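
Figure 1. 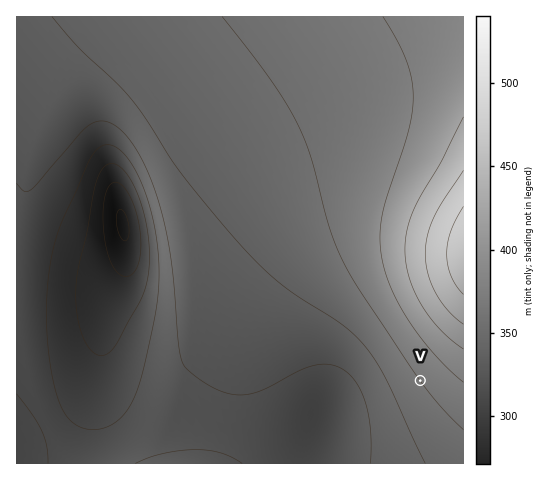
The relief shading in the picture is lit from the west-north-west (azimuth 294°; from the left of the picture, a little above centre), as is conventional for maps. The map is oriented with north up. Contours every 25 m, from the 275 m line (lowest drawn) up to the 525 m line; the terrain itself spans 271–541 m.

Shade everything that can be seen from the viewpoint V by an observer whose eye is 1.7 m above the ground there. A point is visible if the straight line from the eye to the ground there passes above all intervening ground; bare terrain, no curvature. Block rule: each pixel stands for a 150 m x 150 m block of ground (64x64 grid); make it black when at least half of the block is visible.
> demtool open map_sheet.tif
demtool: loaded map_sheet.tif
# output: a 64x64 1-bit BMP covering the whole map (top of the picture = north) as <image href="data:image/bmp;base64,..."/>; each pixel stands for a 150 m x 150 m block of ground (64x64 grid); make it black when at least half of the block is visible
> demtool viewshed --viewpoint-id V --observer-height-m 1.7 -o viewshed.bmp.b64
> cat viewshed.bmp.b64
<image width="64" height="64" href="data:image/bmp;base64,Qk0+AgAAAAAAAD4AAAAoAAAAQAAAAEAAAAABAAEAAAAAAAACAAATCwAAEwsAAAIAAAAAAAAA////AAAAAAAA/////////8H///////////h/////////8B///////v/gD//////+/8AH//////z/gAf//////P+AA//////4/wAD//////j/AAP////f+P4AAf///4/4/gAB////h/z8AAH///+D/PwAAP///8P+/AAA///////8AAD///////gAAP//////+AAA///////4AAD///////gAAH//////+AAAf///+//wAAB////x//AAAH///+H/8AAAf///wH7wAAB///+AGPAAAH///4AA8AAAf//+AADwAAB///wAAPAAAH//+AAA8AAAf//wAADwAAB//+AAAPAAAH//wAAA8AAA///AAADwAAD//4AAAPAAAP//AAAA+AAA//4AAAD4AAD//gAAAPgAAP/8AAAA+AAB//gAAAD4AAH/+AAAAPwAAf/wAAAA/AAB/+AAAAD8AAP/4AAAAPwAA//AAAAA/gAD/8AAAAD+AAf/gAAAAP8AB/8AAAAA/wAP/wAAAAD/AA/+AAAAAP+AH/4AAAAA/4A//AAAAAD/wH/8AAAAAP/g//gAAAAA////8AAAAAD////wAAAAAP///+AAAAAA////4AAAAAD////AAAAAAP///8AAAAAA////gAAAAAD///8AAAAAAP///wAAAAAA///+AAAAAAD///4AAAAAAA=="/>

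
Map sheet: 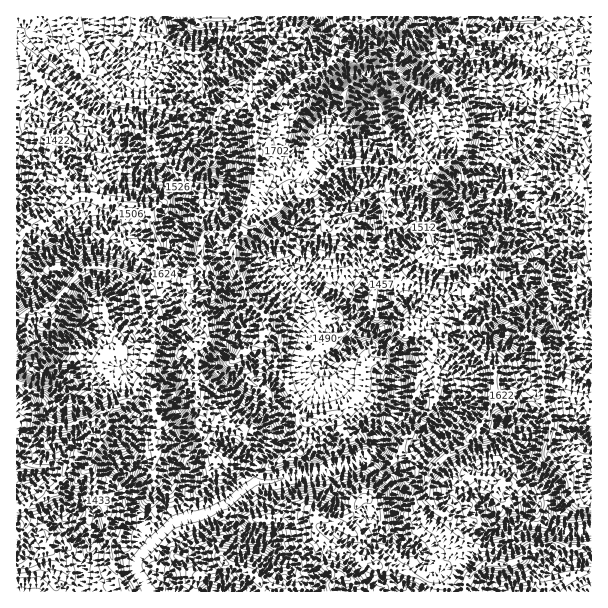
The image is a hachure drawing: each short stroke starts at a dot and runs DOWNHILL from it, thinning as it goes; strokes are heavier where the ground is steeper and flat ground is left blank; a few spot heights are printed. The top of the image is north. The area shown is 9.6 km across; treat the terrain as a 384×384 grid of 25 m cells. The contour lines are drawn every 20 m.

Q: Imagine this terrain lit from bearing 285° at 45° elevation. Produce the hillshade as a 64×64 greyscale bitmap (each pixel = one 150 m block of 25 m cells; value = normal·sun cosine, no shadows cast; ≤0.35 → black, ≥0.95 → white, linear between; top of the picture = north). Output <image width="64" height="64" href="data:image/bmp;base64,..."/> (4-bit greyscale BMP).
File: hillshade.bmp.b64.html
<image width="64" height="64" href="data:image/bmp;base64,Qk12CAAAAAAAAHYAAAAoAAAAQAAAAEAAAAABAAQAAAAAAAAIAAATCwAAEwsAABAAAAAAAAAAAAAAABEREQAiIiIAMzMzAERERABVVVUAZmZmAHd3dwCIiIgAmZmZAKqqqgC7u7sAzMzMAN3d3QDu7u4A////AIiZmIqqqWaa3LlViaqpiInN10ZmZmebqrtkRWZ6qHd3iJmYebqnaKq9y4d5qpd4is3aZEZ3iZmavHJGVmeJmIiHeIh5u5Zpq7zLu5m6dnis3clViXeIiZmst1ZURWeJmbqHdnm7hWmrvLzduIl2ac3cqHiZh4iaqZq7qJhDVVd4irhmiaqFaJvLvN22WIaMzMuoh4mIeKu6maqYm7hkZ3ZoqGaKqXVXibvMzJZWib3Mupd4d3eKuqmZh5h6uodoqneYV6qqc1eImrvMplipnMy5iJhmVqy6mZhlaZmpd4maqGZpypljRoiJmru4q6iKzLmIh3hknLqZh3VGiImal2ZmVWi7qWM3mGiZmqvNuqu8uXiYiFS9uql2ZXhVd4unVJhkR6uoU0mWZ4iImrzLzMynaLuXNc3Kl3dlmnRInMqYu6g1ipdTS6VFeXZom8vMy5d73Kcl3spmd3iZdlaM65jMu2aZhVRbxkNbpUV5qqu6qZzcpzXO2UWIeJh3VZzrd7zMqbhkMpzHQkvZQzeZiaqqvMyGe93aNHiImHZXq8pmmavKy0AVrcchXNt1NIp2d4iaq5nKvd1yV3iIhXmap2bLmKy8YAWcyCFb3IZEe8llZEeJreyczcY0Z4dkrbl2d9y5e8yQAnzIQUvJdXdXzbhlNlRq78q83YM1ZlOO2WeI3cp3vLQCOcgxfbdXlzSt23VIdDXP2Jzd21NDNGzZZ3XdyoV6tyEmuUB8t2d3RK3LhliFM67qet3ux1QjWtlFVb7sqYmpQSWqUH2nd3dFvduXZ3VDS9uJ7t7qVWVXyUSKrfx6zMkxN6khradmZWnNy5mYdlMWu7md7e1jlzaoVYqs2mi83JUThgbMhVVGmZ3JmqqYdSO8q2nd3sZ2SIZXmrzXSLzMu3NnBsx0M2mpesmZmqmGMq6qh8zN2XZodXiZy4dpzMy6p1Up23QjmpiJqJmZqpYyrrqYvM3YZ3mFeJhEerzbqqmpQUzqYheqeJmIiZqqliKuypiszcdGm4V5mmnMu9y5mZpyOusxmXh4h3iImqqXMY7amKu91zWchYmHmK7rvLmYmoJKyiLNhnh1aIeKuqhQbuuZqqy3VayYlkWmF+/bupiKk0zJQH7Zd1RomGe8qGJ965q7qZhmvJqmVskQr9zLqYqkO9uBHOynQ0eZhmvHN5vMu8yGh2rMeshmuVMa7cyom6YXy6QZ3clDR4iZZYiMuaurzIRGvdlayYepdQHNy5m7pya7lCnMyjJXiIiWR53aqqvMhDOdx4y6uqmWIK3KisymR7qDSrq5Q0aIh2eYWNyqu8t4lSnJvJvc3Lowfsl73JZpuVONyZZVZnh2Wshnm7u7ymaadHrMvLnc3ZAc6YzchoqodG3qRWZ3d2iIuXmIqqu6hleqZrzMh93N6AW6vMt3m6hUW+o1d3h3mYeqeqiJmaqGZleJu8x23M3tcmmruHmsuHRapTZ3h3mZhoqauZmIeKhkVVvJvJdL3M7ZaKp2m6zahGuCNnd4mZiHeZq6mZhleXM2Wtm8qQTNzO25dorKi+2Fm1FGd4mZmHd4isupmpZ5cRVXu7y7Q0rdzKiJq8p63qa7MEZ3iJmIdmiJzbmbp2qVNDarurxXZGvcqruqyVnft6tQJXeJiIdlaZacypulOaQ0Wru5m4iFRovLuqvJWd/qmpQBVou5h1RJp1jLrKYmxhNZzMurupdnd5qru7Y43uy8uEAUe8uYdDnJZIu8pjOrUknMu7vMuneIiJqrpSjeyr3JqBBJu4iYSclmert1U2qEasu8y8zMuHmYmaunJd7JrOurgieIZoh6yGeJp0dkVoeKqru7zMy7mZmZmapUvsqc7Zq5VmVUaaqnZ4hxSWV2d2m6u6vMy7upmJmYqmfNqpr+uaqZljNHmql3lwA2Z5mGe8uqmdzLqpqXeJiJi9qLq//JmZmqY0Z5qamWAFUzV5ibzMuY3bu5m6dmiIrMpoq+78iJmZu2RniZmIlAEjRGd5vMu5jcu6irqGZXu6l6yWzuyIiamsuIiaunaZYAJFZleszLmMzLmKupdlnKd63bWu7Id4upqpmZrLh4l2IDVmZXrMupzMuIq6qGe8hZu9157riGfLh4iZm8p4h3hyJWeHV6u7nMuYiqqoactnvKrIjet4dL2nVXrMp5mHeIMkZ3h1i8qbupiaupiKuXrdzLd963iDfcmGKOx4uHh4hCZ3aJZ6uoqpmJqpeJmpqs3d2HvsZ4Ub25YZ+2vIiHhzJohnl3q5eaqJqoeZmZmqrN3bmsyGiCK9oz3nfbiYeHM1eYiYeaqJmaqneqqZmau7zczLqrhmUVzUTuWdebuHY0VneamImZiaqoerqImavMy6vMy4m4RDB+oM1riN2nh0VmZ3iZiJmqqXirqYiau8zLm93Lh6yUMQfWV4zch6ymZmZniJmYh7uYirqYeKqrzMyazN3HasuFACdIjtV9ymZ4dmipiIiIuoiqqYiJqZq7y5q7zepmm8uBExAsmcqFVnh3iZmHeIipmqqZeKqpmau6ebvN7YZ4rMp2MAjO+lVndmeJmIeIh5mrqZh5uqqZmql5u83utlac2VRGRK3ulndVeId4iZh3maqpiIq7uql2ipq7vN3IZVvpM0ViFs/rhVeIZniIiIiZqqmIm7u6mWfKd4q7zJmWW+tVRYYgTO7YRXmYiHd3iZmamYiau7mJaNyXeKvLiHWe2mh0RXVc3dpVZ3maqHd4"/>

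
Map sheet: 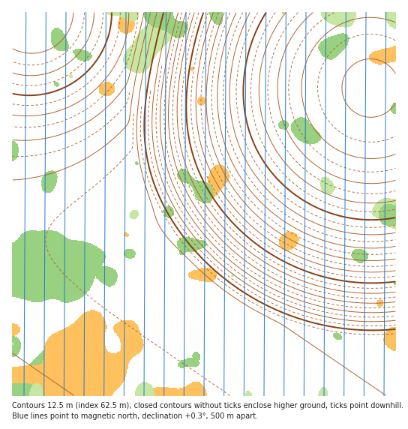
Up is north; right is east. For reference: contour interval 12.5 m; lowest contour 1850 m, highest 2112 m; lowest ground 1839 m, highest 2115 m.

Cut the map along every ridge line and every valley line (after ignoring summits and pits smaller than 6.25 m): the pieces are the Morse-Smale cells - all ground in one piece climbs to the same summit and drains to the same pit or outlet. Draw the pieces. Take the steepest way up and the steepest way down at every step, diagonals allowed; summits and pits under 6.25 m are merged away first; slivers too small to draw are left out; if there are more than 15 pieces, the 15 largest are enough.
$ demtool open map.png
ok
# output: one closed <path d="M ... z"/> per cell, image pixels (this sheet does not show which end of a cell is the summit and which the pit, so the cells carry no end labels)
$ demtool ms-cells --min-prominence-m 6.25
<path d="M396 88l-26 0-100 66-118 68-32 10-32 6-76 2 0 156 384 0z"/><path d="M396 12l-384 0 0 228 58 0 18-2 32-6 32-10 118-68 100-66 26 0z"/>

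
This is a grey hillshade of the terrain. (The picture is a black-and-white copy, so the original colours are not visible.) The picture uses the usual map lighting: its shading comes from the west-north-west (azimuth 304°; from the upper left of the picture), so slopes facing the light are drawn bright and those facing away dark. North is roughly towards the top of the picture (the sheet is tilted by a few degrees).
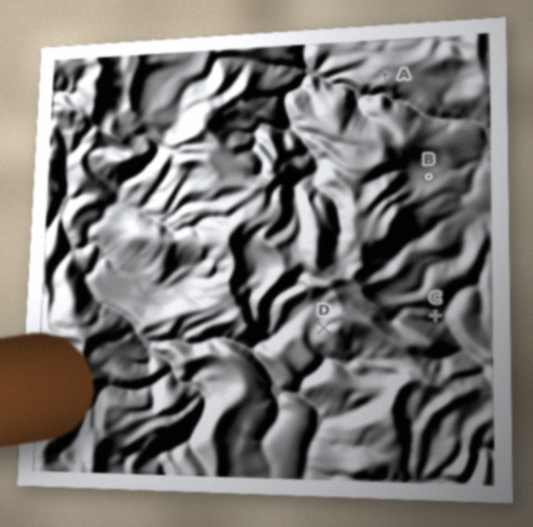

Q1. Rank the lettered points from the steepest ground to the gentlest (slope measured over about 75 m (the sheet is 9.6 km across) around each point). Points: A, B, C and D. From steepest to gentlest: D C A B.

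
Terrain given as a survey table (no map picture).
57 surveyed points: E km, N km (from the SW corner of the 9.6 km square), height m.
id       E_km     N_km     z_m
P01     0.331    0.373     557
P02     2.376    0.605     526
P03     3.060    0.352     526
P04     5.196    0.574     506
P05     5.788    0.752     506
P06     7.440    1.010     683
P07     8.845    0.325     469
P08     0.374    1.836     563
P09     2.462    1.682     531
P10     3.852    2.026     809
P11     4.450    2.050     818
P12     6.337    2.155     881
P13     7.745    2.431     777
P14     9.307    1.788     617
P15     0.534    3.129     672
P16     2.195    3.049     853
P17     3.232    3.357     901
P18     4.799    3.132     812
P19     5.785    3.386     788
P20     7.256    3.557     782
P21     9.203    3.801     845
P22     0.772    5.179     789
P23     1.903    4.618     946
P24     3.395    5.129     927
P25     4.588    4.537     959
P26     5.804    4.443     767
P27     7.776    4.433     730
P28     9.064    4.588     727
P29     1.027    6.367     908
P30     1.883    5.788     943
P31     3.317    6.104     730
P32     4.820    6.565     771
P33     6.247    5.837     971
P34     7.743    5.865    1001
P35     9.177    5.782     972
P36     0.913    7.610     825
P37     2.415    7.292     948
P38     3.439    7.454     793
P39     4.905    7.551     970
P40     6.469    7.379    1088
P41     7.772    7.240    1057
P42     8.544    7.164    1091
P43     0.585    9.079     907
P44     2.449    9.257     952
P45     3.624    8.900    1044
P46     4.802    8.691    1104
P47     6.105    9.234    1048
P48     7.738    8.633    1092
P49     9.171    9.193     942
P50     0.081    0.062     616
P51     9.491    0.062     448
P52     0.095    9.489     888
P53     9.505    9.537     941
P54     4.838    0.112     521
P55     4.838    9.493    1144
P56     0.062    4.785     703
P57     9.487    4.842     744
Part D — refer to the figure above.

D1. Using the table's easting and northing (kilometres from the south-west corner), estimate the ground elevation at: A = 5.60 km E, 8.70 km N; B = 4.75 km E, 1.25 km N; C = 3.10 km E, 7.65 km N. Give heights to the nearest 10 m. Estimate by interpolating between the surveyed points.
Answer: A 1060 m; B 690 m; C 770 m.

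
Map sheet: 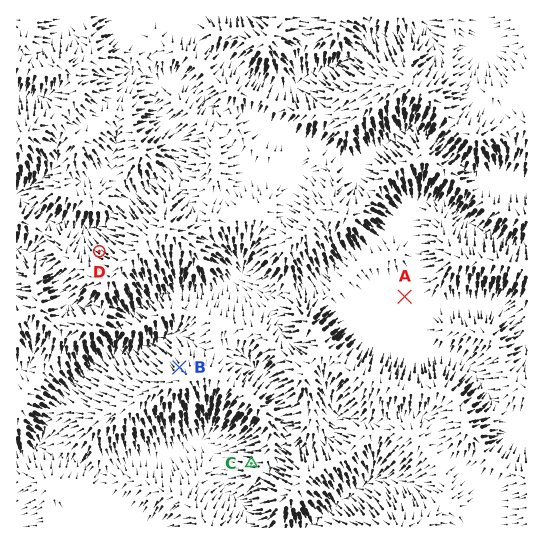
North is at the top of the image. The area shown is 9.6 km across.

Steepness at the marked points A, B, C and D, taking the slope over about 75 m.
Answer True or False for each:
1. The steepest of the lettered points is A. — False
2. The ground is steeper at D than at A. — True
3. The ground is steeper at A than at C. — False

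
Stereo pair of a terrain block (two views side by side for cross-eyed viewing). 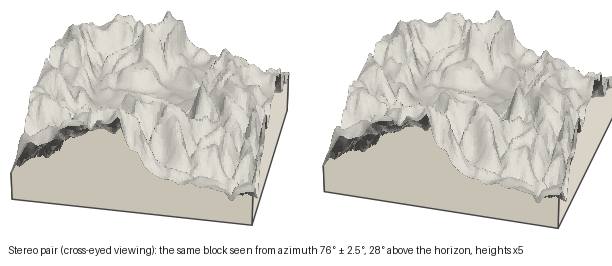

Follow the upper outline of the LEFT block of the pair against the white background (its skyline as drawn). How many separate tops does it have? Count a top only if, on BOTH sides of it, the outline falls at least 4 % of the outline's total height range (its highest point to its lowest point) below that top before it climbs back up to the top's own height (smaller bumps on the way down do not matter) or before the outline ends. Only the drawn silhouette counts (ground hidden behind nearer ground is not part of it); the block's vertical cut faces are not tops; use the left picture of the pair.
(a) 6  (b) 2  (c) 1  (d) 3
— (d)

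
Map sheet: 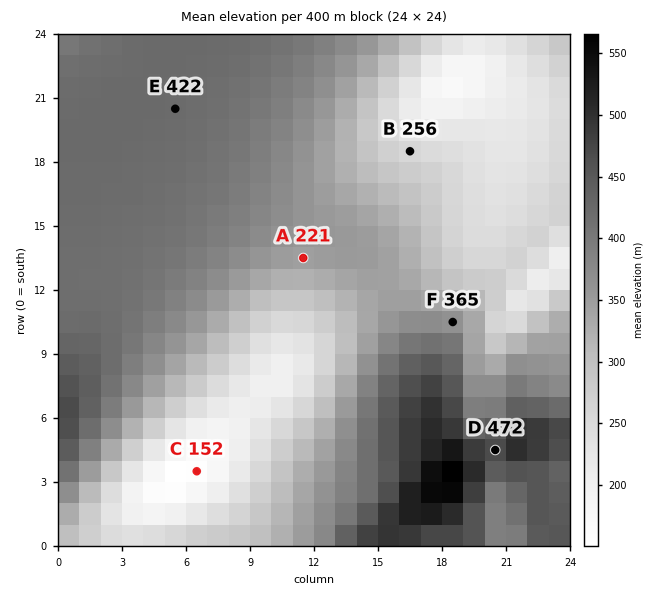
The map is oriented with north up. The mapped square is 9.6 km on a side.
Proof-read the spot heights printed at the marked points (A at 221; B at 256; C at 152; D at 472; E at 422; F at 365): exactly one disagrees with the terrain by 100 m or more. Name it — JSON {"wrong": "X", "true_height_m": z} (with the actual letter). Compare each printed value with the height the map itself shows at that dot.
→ {"wrong": "A", "true_height_m": 346}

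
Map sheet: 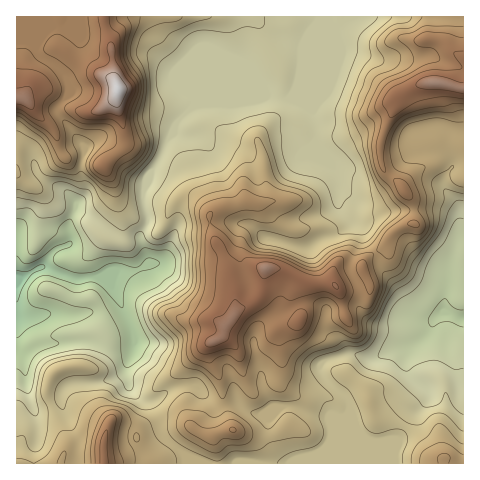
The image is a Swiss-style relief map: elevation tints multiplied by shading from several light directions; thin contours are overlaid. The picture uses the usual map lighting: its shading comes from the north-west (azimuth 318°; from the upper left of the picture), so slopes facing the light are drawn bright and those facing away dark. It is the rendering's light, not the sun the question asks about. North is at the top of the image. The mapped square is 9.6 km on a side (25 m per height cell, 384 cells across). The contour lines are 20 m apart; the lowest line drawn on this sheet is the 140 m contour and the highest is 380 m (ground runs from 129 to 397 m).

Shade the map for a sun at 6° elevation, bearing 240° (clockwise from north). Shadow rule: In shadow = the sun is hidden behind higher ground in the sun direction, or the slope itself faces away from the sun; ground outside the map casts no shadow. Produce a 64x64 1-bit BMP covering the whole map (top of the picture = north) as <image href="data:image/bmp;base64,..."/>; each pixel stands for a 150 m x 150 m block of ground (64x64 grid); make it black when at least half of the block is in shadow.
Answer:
<image width="64" height="64" href="data:image/bmp;base64,Qk0+AgAAAAAAAD4AAAAoAAAAQAAAAEAAAAABAAEAAAAAAAACAAATCwAAEwsAAAIAAAAAAAAA////AAAAAAAABgAAAAAAAAAHAAAAAAAAAAeAAAAAAAMABwAAAAAAAAAHAAAAAAACAAMAAeAAAAIAA4AB4AAAAAAD4AHAAAAAAAfgAAAAAAAAB+AAAAAAAAAHgAAAAAAAAAMAAAAAAAAAAAAAAAAAAAAGAAAAgEAAAD8AAAAAwAAAfgAAQAAAAAAQAADAAAAAAAAAAcAAAAAAAAAAwABwAAAAAAAAAPgAAAAAAAAg/AAAAAAAADHcAAAAAAAAMJ4AAAgAAAAAHgAAGAAAAAEeAAMYAAAAA54ABwAAAAADngAAAAAAAOM4AAAAAAAD8zGAAAAAAD/wIQAAAAAAf/CAAAAAAAN/8MAAAAAAB3gAABAAAAAH4AAAOAAAAAMAAAA8AAAAAAAAAH4AAEAAAAAAPgAAQAAAMAA2AADAAADwAHAAAcAAB/AA+AADwAAP4AH4AAPAAA8AAkAAAgAADwAGAACAAAAOAAYAAcAwAA4ABgABgHgADAAGAAMAfAAcAAYAAwD+AAAABgAHAP4AAAAAAA4B/gAAAAAAHAH+AAAAAAAAAf4AAAAAAAAA/gAAAAAAAAH+AAAAAAAGAf4AAAAAAAwB/wAAAAAAAAP/AAAAAAAAA/+AAAAAAAAD/4AAAAAAAAP/gAAAAAAAA/4AAAAAAAAB8AAAAAAAAAHwAAAAAAAABsAAAAAAAA=="/>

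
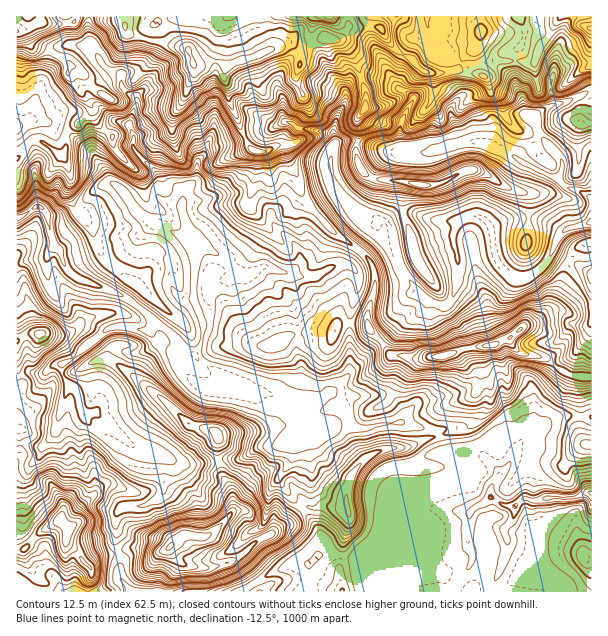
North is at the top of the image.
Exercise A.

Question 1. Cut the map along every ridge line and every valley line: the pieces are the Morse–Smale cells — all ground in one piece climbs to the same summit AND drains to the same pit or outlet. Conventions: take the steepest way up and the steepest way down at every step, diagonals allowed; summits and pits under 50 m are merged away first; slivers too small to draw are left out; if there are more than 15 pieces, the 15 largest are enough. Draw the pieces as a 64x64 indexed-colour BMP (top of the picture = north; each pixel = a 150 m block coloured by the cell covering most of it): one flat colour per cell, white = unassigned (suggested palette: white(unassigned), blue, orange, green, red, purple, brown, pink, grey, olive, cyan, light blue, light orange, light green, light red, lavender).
<image width="64" height="64" href="data:image/bmp;base64,Qk12CAAAAAAAAHYAAAAoAAAAQAAAAEAAAAABAAQAAAAAAAAIAAATCwAAEwsAABAAAAAAAAAA////ALR3HwAOf/8ALKAsACgn1gC9Z5QAS1aMAMJ34wB/f38AIr28AM++FwDox64AeLv/AIrfmACWmP8A1bDFAERERERERIiIiIiIiIgAAAAAAAAGZgZmZm7u4AAAAAAAREREREREiIiIiIiIiIAAAAAAAAZmZmZmbu7gAAAAAABERERERESIiIiIiIiIiIAAAAAAZmZmZmZm7u4AAAAAAERERERERIiIiAAAAIiIiIiAAABmZmZmZmZu7gAAAAAARERERERIiIiAAAAAAIiIiIhmZmZmZmZmZm7uAAAAAABEREREREiIiIgAAAAACIiIiGZmZmZmZmZm7u7gAAAAAERERERESIiIiIiIAAAAiIiIZmZmZmZmZmbu7gAAAAAARERERERIiIiIiIiAAAAAiIZmZmZmZmZmZu7u4AAAAABEREREREiIiIiIiIgAAAAIZmZmZmZmZmZm7u7gAAAAAERERERERESIiIiIiAAAAAAAYGZmZmZmZmZu7u4AAAAARERERERERESIiIiIAAAAAAAABmZmZmZmZmZu7u7g4ABERERERERERIiIiIgAAAAAAAAGZmZmZmZmZm7u7u7u7kREREREREREiIiIgAAAAAAAAAZmZmZmZmZmbu7u7u7uRERERERERESIiIiAAAAAAAAAAGZmZmZmZmZt7u7u7u5ERERERERERIgAAAAAAAAAAAAABmZmZmZmZm3e7u7u7kRERERERERAAAAAu7sAAAAAAAAAZmZmZmZt3d7u7u7uREREREREQAAAAAC7u7u7AAAAAAAAAAZt3d3d3e7u7u5EREREREAAAAAAALu7u7u7sAAAAAAAAA3d3d3d3u7u7kREREREAAAAAAC7u7u7u7uxEAqqAACqqqrd3d3d3u7uBEREREAAAAAAu7u7u7u7uxERqqqqqqqqqt3d3d3d3d0ARERAAAAAAAu7u7u7u7uxERGqqqqqqqqq3d3d3d3d3QAEREAAAAAAu7u7u7u7sREREaqqqqqqqqqt3d3d3d3dAABEQAAAAAu7u7u7sREREREaqqqqqqqqqq3d3d3d3d0AAEQAAAAAu7u7ERERERERERGqqqqqqqqqqt3d3d3d3f/wC7AAALu7u7ERERERERERERqqqqqqqqqq3d3d3dVV////uwALu7u7ERERERERERERGqqqqqqqqqrd3d3dVVX////7u7u7u7sREREREREREREaqqpVVVWqqt3dVVVVVf////+7u7u7ERERERERERERERqqpVVVVVVVXdVVVVVV//////u7u7ERERERERERERERGqpVVVVVVVVVVVVVVVX///////v/8REREREREREREREapVVVVVVVVVVVVVVVVf/////////xERERERERERERERqlVVVVVVVVVVVVVVVV/////////xERERERERERERERGqVVVVVVVVVVVVVVVVX///////8RERERERERERERERERpVVVVcxVVVVVVVVVVf//////ERERERERERERERERERGqVVXMzMVVVVVVVVVV/////xEREREREREREREREREREapVVczMxVVVVVVVVVX///8RERERERERERERERERERERqlVczMzFVVVczFVVVf//8RERERERERERERERERERERqlVVzMzMVVVczMxVXMAADxEREREREREREREREREREREaVVzMzMxVVczMzFzMwAABERERERERERERERERERERESJVXMzMzMzMzMzMzMzAAAERERERERERERERERERERESIlVczMzMzMzMzMzMzMAAARERERERERERERERERERESIiJczMzMzMzMzMzMd8wAABERERERERERERERERERESIiJ3fMzHd3zHd3d3d3dxEBERERERERERERERERERESIiJ3d3d3d3d3d3d3d3d3ERERERERERERERERERERESIiJ3d3d3d3d3d3d3d3d3cRERERERERERERERERERERIiJ3d3d3d3d3d3d3d3d3chERERERERERERERERERERIiInd3d3d3d3d3d3d3d3IiEREREREREREREREREREREiInd3d3d3d3d3d3d3dyIiIRERERERERERERERERERESIid3d3d3d3d3d3d3ciIiIhERERERERERERERERERESIiJ3d3d3d3d3d3d3IiIiIiMRExERERERERERERETMxIiInd3ciIiIid3dyIiIiIiIzMzMRERERERERERETMzMyIiIiIiIiIiIiIiIiIiIiIjMzMxERMxERERERERMzMzIiIiIiIiIiIiIiIiIiIiIiAzMzMRMzMzEREREREzMzMyIiIiIpmSIiIiIiIiIiIiIAMzMzMzMzMxEREREzMzMzIiIiIpmZkiIiIiIiIiIiIgAzMzMzMzMzMxERETMzMzMiIiIpmZmZIiIiIiIiIgIiADMzMzMzMzMzMRERMzMzMyIiIimZmZkiIiIiIgIgAAAAAzMzMzMzMzMxERMzMzMyIiIiKZmZmSIiIiIgAAAAAAADMzMzMzMzMzMREzMzMzIiIiKZmZmZkiIiIiAAAAAAAAAzMzMzMzMzMxETMzMzMiIiIpmZmZmZmZIiIAAAAAAAADMzMzMzMzMzMzMzMzMzIiIpmZmZmZmZkpmQAAAAAAAAAzMzMzMzMzMzMzMzMzIiIimZmZmZmZmZmZkAAAAAAAAAADMzMzMzMzMzMzMAAAAAmZmZmZmZmZmZmQAAAAAAAAAAMzMzMzMzMzMzMwAAAAAJmZmZmZmZmZmZAAAAAAAAAAAzMzMzMzMzMzMzAAAAAAmZmZmZmZmZmZkAAAAA"/>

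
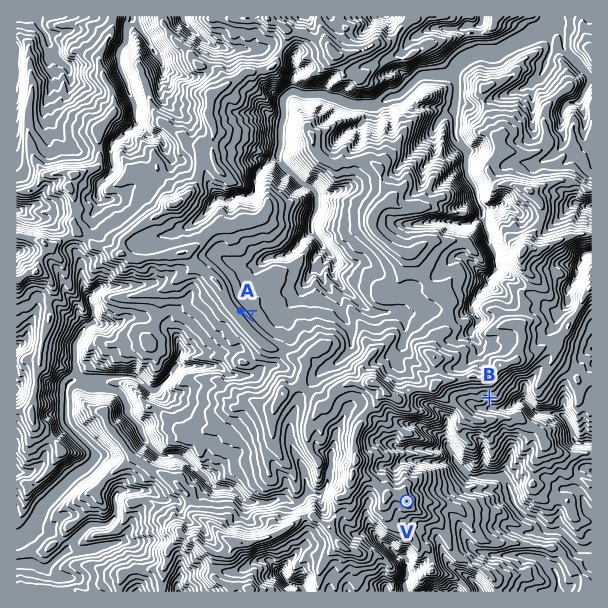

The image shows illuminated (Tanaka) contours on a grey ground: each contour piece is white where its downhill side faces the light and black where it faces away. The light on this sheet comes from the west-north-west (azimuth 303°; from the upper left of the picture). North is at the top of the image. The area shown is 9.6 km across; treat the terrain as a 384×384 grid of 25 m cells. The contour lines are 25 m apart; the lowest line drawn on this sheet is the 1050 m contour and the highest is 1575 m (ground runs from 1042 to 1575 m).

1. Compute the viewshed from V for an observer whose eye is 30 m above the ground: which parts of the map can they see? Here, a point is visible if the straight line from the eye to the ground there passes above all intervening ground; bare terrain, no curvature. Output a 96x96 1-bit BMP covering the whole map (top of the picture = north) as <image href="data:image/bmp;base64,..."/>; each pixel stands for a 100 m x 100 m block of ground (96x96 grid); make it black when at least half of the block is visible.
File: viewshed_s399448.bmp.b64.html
<image width="96" height="96" href="data:image/bmp;base64,Qk2+BAAAAAAAAD4AAAAoAAAAYAAAAGAAAAABAAEAAAAAAIAEAAATCwAAEwsAAAIAAAAAAAAA////AAAAAAAAAAAAAQAAAAATAB8AAAAAPgAAAAAzAD8AAAAAQAAAABBjzz8AAAAAAAAAAQ/H/H0AAAAAAAAAAg+f//wAAAAACAAANAX/4PMAAAAACAAA+BX+AeEAAAAAAQAD8B/8B+cAAAAAD+AHwD/f/+4AAAAAOBgHgP+f//wAAAAAQAQOg/+9//wAAAAAwAIcg/PwP/4AAAAAAABlh8f+w9gAAAAAAAAEh///h9gAAAAAAAABh//+D7gAAAAAAAADh//8H/kAAAAAAAABg///PvsAAAAAAAABwv//Pg8AAAAAAAAA8j8Lvh8AAAAAAAAA8B4P/vwAAAAAAAAA8AAf/5AAAAAAAAAA/gA7v7AAAAAAAAAAfwA7H+EAAAAAAAAASAB7H8AAAAAAAAAAwfhzH4AAAAAAAAAA//jiHwAAAAAAAAAAf8HvPwAAAAAAAAAAfwf//gAAAAAAAAAAPx//+AAAAAAAAAAAP/3wEAAAAAAAAAAAH8HAAAcAAAAAAAAAD4OAAAYAAAAAAAAADg8AAQQAAAAAAAAAIH//AwwAAAAAAAAB+AP/ww4AAAAAAAAAAAB/4QwAAAAAAAAAAAAA/YwAAAAAAAAAAAAAf4AAAAAAAAAAAAAAE8AAAAAAAAAAAAAAAcAAAAAAAAAAAAAAAOAAAAAAAAAAAAAAAGAAAAAAAAAAAAAAAAAAAAAAAAAAAAAAABAAAAAAAAAAAAAAAAAAAAAAAAAAAAAAAAAAAAAAAAAAAAAAAAAAAAAAAAAAAAAAAAAAAAAAAAAAAAAAAAIAAAAAAAAAAAAAAAEAAAAAAAAAAAAAAAEAAAAAAAAAAAAAAAAAAAAAAAAAAAAAAAAAAAAAAAAAAAAAAAAAAAAAAAAAAAAAAAAAAAAAAAAAAAAAGAAAAAAAAAAAAAAAHAAAAAAAAAAAAAAAAAAAAAAAAAAAAAAAAAAAAAAAAAAAAAAAAAAAAAAAAAAAAAAAAAAAAAAAAAAAAAAAAAAAAAAAAAAAAAAAAAAAAAAAAAAAAAAAAAAAAAAAAAAAAAAAAAAAAAAAAAAAAAAAAAAAAAAAAAAAAAAAAAAAAAAAAAAAAAAAAAAAAAAAAAAAAAAAAAAAAAAAAAAAAAAAAAAAAAAAAAAAAAAAAAAAAAAAAAAAAAAAAAAAAAAAAAAAAAAAAAAAAAAAAAAAAAAAAAAAAAAAAAAAAAAAAAAAAAAAAAAAAAAAAAAAAAAAAAAAAAAAAAAAAAAAAAAAAAAAAAAAAAAAAAAAAAAAAAAAAAAAAAAAAAAAAAAAAAAAAAAAAAAAAAAAAAAAAAAAAAAAAAAAAAAAAAAAAAAAAAAAAAAAAAAAAAAAAAAAAAAAAAAAAAAAAAAAAAAAAAAAAAAAAAAAAAAAAAAAAAAAAAAAAAAAAAAAAAAAAAAAAAAAAAAAAAAAAAAAAAAAAAAAAAAAAAAAAAAAAAAAAAAAAAAAAAAAAAAAAAAAAAAAAAAAAAAAAAAAAAAAAAAAAAAAAAAAAAAAAAAAAAAAAAAAAAAAAAAAAAAAAAAAAAA="/>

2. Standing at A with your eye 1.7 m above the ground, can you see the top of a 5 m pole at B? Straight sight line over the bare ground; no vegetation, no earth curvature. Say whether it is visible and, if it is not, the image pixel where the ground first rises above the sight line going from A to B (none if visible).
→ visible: false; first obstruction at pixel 310 335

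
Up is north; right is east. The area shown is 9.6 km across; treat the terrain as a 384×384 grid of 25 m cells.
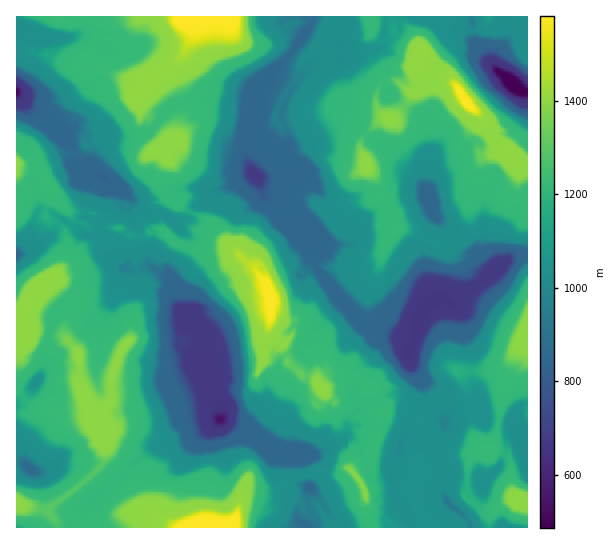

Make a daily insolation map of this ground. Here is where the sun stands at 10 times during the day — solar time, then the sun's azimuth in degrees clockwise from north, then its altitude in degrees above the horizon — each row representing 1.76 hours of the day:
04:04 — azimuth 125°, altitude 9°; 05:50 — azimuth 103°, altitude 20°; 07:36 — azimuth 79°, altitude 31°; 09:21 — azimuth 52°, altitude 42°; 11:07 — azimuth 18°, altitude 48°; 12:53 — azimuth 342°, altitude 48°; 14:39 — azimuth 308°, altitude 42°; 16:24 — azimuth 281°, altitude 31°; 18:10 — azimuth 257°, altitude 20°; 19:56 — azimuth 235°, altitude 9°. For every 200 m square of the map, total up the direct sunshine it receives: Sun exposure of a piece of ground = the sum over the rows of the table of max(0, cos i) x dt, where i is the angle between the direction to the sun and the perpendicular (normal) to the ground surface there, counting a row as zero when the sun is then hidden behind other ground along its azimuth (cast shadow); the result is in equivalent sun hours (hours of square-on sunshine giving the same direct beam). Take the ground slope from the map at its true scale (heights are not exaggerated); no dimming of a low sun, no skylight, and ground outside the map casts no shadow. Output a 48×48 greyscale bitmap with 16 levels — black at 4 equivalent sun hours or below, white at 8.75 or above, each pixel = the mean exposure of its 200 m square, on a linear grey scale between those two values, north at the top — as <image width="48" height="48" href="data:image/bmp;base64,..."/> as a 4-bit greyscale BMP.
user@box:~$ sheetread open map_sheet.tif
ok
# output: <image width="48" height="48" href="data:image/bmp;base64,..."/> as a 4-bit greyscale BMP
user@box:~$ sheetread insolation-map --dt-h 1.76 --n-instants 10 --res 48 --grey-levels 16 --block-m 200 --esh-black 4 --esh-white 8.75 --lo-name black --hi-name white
<image width="48" height="48" href="data:image/bmp;base64,Qk32BAAAAAAAAHYAAAAoAAAAMAAAADAAAAABAAQAAAAAAIAEAAATCwAAEwsAABAAAAAAAAAAAAAAABEREQAiIiIAMzMzAERERABVVVUAZmZmAHd3dwCIiIgAmZmZAKqqqgC7u7sAzMzMAN3d3QDu7u4A////AIzL7u7Zvu3u7u/rmKq6v9nezu7u7peDRXjN3u7d7u3d3dzcmbxry5nezN7u5lvoVe3ure3N7u7u7d3dq8zLu5ybut7uRq3a3szN673t3t3u7cvOvLzHiZm7283tnMe87dzc3srd7u3t3cy+zKyAmIbMy73uy6eu7bVrrOyd3u66zcvN3MzMu6zMq83tuYAZ6zXbnNp43e7M3dzN27mZmd7dq97dutrE6821PJrprLvcvM3dy7pyS77uqs7cvO7u29t86n7srHravM3d2SEnyXruuK3dy+7tzJXOyt7uy8m7uqu9Y72kI2nu2K3czOu8rK7uzO7u3NqrqkGGbdyN3t3u6q3bneqbiN/tze/tzc282oVY7sWcmM7u7Kzd3dquVM3tvO7uzc296GZaZnvam83u7c3e7bm+2dK8vfrd3Lu+xmibuu6K7szu7dqL2ZbO7rYc3ujdvLnNlmZ7ltq9/s7u3Kk6jMvu2pnNzcfNrKvIhmZ6yWzu7u7s22V9/u7smteMnsiuiJq3VmV6vXrO7t3d2Iat7svb3u1ovtu92quWZlVq3uyd7qzcx5es28zc7u6p/c3M7suHZjRq2bm87r3MpJq8vLzN3u7K7d3d7spmZARpupu87dy7t3q8zMvNzu6p3d7d7rhCMUFZzbys3co1u0i7u6vdze7Wne2r3elAABV7ztzJ3JCKaXeru7zM3d7teu2b7teIEFmsztyp2QfdxnaaqazM3t3u686t7utiZofLzt2bsFzbzEMSAAa83d3d3c7LnJMJd5rc7ty8Z63KjJJFR5Bazb3e7uzNzZyDe63O/dvbqb2qx8YXpowgXozO/uzN3cZ8677+3c27p2uq6X3u7TNCNI2q7b3GrGnZrN3d3dy7cJuY7nrv7uzdtoWay83M2924zu3M3sy4GdyZ7uzb3IzYbOnJerve7dpCfdzN3c2zfcs27tuUmLZp3u297c3dvKbNat3t3d2p7cmO7sxkm+3u7u7u7NzKaH3uy93d2tzMmlTO7alUru7u3Z7uybuENc7tZ9zNmd3ZZ6ln3rYFru7sdrvtybgifLdZ6ay5FcymaM3MzLvJnuymztvcuHI4qXvprby1Tdt0rMzuy4nJzstr7u3d2DSrze7tu6u7zeubvcztzcZY3s3u7e3cptrL3N7uy5mrzbetu93sycx33Xbu3N3LqaynyJ7/7Kiquqrdm+7pWZzu2J7tzd3MpWpaeXz/7tq5qrzsre6979vtaIrszMvXJ4GYjqff7trJuqzc7u297senh63My8q5yX267uls7um4u8vs7+7duqtkm9zMuUVJZ+277u7HjeqWq83tzv7uuO7svczcUBS3ju3O7+7utatDGMvO7t3+3L7d7d3AAK6b7u7d3u7t7WWWIDrN7ezu297u3ctQAO3e/u7u3O/tvet0lULN7d3N3M7t3KgAG+7t3u7d3M3cqId8rLd93d1yrt7dvJUgbe2kN97dlnyI3czMzLpI7dq6S+3czGSavXN87u7svNuu7u7sy6y2ztq9fezd3oqd3A=="/>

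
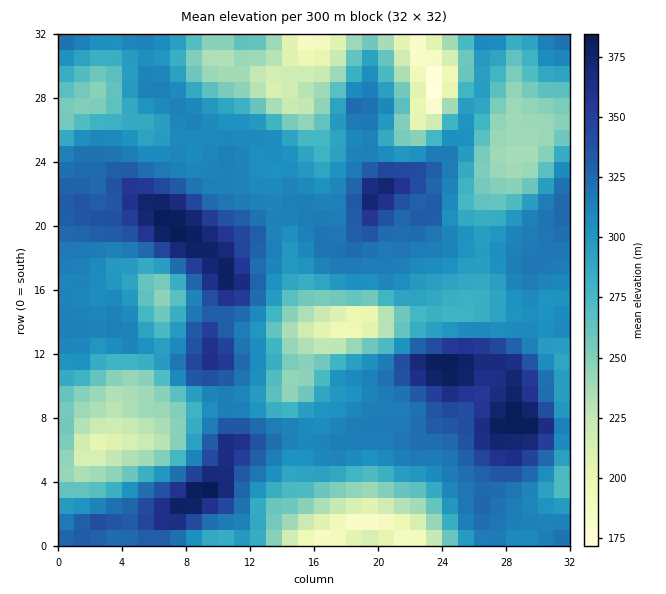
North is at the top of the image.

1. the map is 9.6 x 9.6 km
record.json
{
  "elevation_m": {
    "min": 170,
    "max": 385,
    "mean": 295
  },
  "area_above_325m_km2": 18.8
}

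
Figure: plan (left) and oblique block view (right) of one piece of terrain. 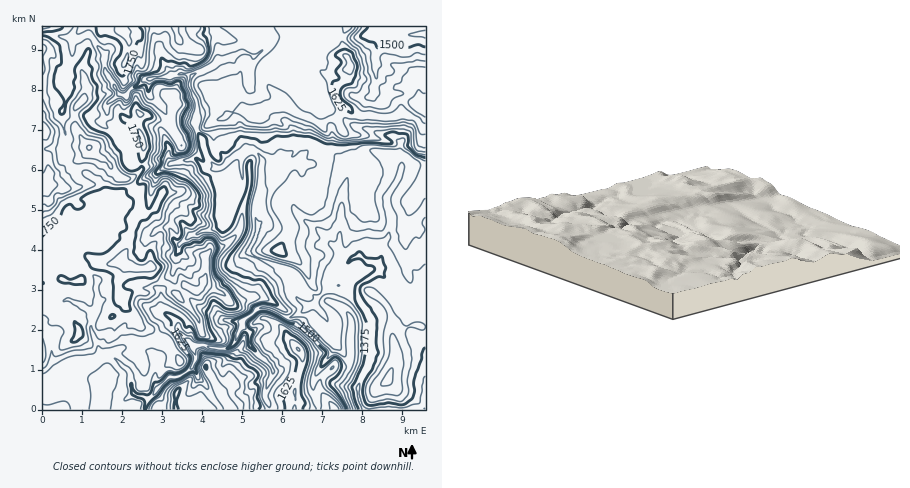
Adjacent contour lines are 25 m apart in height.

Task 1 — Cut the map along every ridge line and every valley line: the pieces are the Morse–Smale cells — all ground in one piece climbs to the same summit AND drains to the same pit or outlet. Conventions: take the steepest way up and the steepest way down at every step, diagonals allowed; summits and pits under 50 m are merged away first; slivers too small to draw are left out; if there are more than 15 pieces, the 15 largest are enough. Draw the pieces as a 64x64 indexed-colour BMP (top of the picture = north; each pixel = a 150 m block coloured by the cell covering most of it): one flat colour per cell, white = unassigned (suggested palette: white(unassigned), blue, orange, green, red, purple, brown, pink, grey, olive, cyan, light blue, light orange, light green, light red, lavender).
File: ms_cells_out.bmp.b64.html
<image width="64" height="64" href="data:image/bmp;base64,Qk12CAAAAAAAAHYAAAAoAAAAQAAAAEAAAAABAAQAAAAAAAAIAAATCwAAEwsAABAAAAAAAAAA////ALR3HwAOf/8ALKAsACgn1gC9Z5QAS1aMAMJ34wB/f38AIr28AM++FwDox64AeLv/AIrfmACWmP8A1bDFABERERERERERFmZmZmZmZmZmZmZVVVVVEREREzMzMzMwERERERERERERZmZmZmZmZmZmZVVVVVURERETMzMzMzMRERERERERERFmZmZmZmZmZmZlVVVVURERERMzMzMzMxERERERERERERZmZmZmZmZmZmVVVVVREREREzMzMzMzEREREREREREREWZmZmZmZmZmZlVVVVERERETMzMzMzMREREREREREREREWZmZmZmZmZmVVVVURERERMzMzMzMxEREREREREREREREWZmZmZmZmZVVVVVERERETMzMzMzERERERERERERERERFmZmZmZmZlVVVVVRERERMzMzMzMRERERERERERERERERZmZmZmZlVVVVVVERERETMzMzMxERERERERERERERERZmZmZmZlVVVVVVVRERERMzMzMzERERERERERERERERFmYRFmZlVVVVVVVVUREREzMzMzMRERERERERERERERERERERZmVVVVVVVVURERETMzMzMxEREREREREREREREREREREWZVVVVVVVVRERERMzMzMzERERERERERERERERERERERZVVVVVVVVVEREREzMzMzMRERERERERERERERERERERFVVVVVVVVVURERETMzMzMxERERERERERERERERERERERVVVVVVVVURERERMzMzMzERERERERERERERERERERERERVVEREVURERERMzMzMzMRERERERERERERERERERERERERERERERERERMzMzMzMxEREREREREREREREREREREREREREREREREREzMzMxERERERERERERERERERERERERERERERERERERETMzMzERERERERERERERERERERERERERERERERERERERMzMzERERERERERERERERERERERERERERERERERERERETMzEREREREREREREREREREREREREREREREREREREREREzERERERERERERERERERERERERERERERERERERERERERERERERERERERERERERERERERERERERERERERERERERERERERERERERERERERERERERERERERERERERERERERERERERERERERERERERERERERERERERERERERERERERERERERERERERERERERERERERERERERERERERERERERERERERERERERERERERERERERERERERERERERERERERERERERERERERERERERERERERERERERERERERERERERERERERERERERERERERERERERERERERERERERERERERERERERERERERERERERERERERERERERERERERERERERERERERERERERERERERERERERERERERERERERERERERERERERERERERERERERERERERERERERERERERERERERERERERERERERERERERFxEREREREREREREREREREREREREREREREREREREREREXcRERERERERERERERERERERERERERERERERERERERERd3cRERERERERERERERERERERERERERERERERERERERF3d3cRERERERERERERERERERERERERERERERERERERF3d3d3EREREREREREREiERERERERERERERERERERERd3d3d3d3ERERERERERERIhEREREREREREREREREREXd3d3d3d3d3ERERESEREREiIhERERIiEREREREREREXd3d3d3cREXcRERESIhERESIiIiIiIiIREREREiIhERd3d3d3dxERERERESIiIRESIiIiIiIiIiERESIiIiERF3d3d3d3ERERERERIiIiIiIiIiIiIiIiIiIiIiIiIREXd3d3d3EREREREREiIiIiIiIiIiIiIiIiIiIiIiIhERd3d3d3EREREREREiIiIiIiIiIiIiIiIiIiIiIiIiERF3d3d3ERERERERESIiIiIiIiIiIiIiIiIiIiIiIiIREXd3dxERERERERERIiIiIiIiIiIiIiIiIiIiIiIiJBEXd3dxEREREREREREiIiIiIiIiIiIiIiIiIiIiIiJEERERERERERERERERESIiIiIiIiIiIiIiIiJEREREREQRERERERERERERERERIiIiIiIiIiIiIiIiJERERERERBEREREREREREREREREiIiIiIiIiIiIiIiJEREREREREERERERERGBEREREREiIiIiIiIiIiIiIiJEREREREREQRERERERGIgRERERESIiIiIiIiIiIiIiIkRERERERERBEREREREYiIERERERIiIiIiIiIiIiIiIiJEREREREREEREREREYiIiIgREREiIiIiIiIiIiIiIiIiREREREREQRERERERiIiIiIgREREiIiIiIiIiIiIiIiJERERERERBERERERiIiIiIgREREREiIiIiIiIiIiIiIkREREREREERERERGIiIiIiBEREREREiIiIiIiIiIiIiREREREREQREREREYiIiIiIEREREREREhEiIiIiIiIiRERERERERBEREREYiIiIiIERERERERERERIiIiIiIiJEREREREREERERERiIiIiIgRERERERERERESIiIiIiIkREREREREQRERiIiIiIiIiBERERERERERERIiIiIiIiRERERERERBERGIiIiIiIiIERERERERERERIiIiIiIiIkRERESZmZ"/>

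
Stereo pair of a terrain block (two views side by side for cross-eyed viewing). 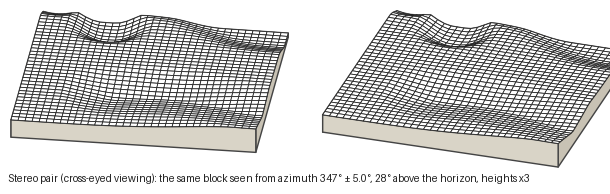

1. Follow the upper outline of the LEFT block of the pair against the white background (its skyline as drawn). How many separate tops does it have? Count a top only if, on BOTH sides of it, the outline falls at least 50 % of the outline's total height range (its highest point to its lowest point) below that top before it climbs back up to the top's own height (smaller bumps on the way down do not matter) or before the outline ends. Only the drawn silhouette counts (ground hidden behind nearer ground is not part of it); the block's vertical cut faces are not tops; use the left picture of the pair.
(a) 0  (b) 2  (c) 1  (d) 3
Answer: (a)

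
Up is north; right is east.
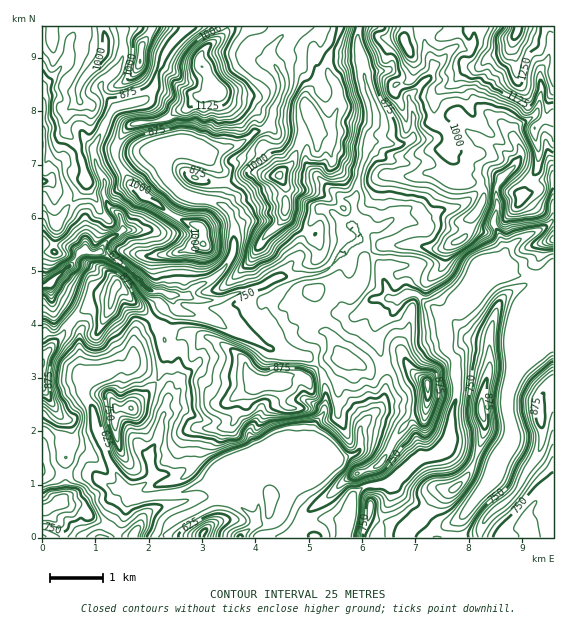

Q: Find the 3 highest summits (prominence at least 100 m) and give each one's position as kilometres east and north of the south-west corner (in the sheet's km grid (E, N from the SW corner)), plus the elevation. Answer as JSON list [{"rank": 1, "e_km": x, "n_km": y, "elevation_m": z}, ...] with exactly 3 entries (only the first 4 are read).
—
[{"rank": 1, "e_km": 2.99, "n_km": 8.84, "elevation_m": 1175}, {"rank": 2, "e_km": 4.44, "n_km": 6.79, "elevation_m": 1159}, {"rank": 3, "e_km": 1.84, "n_km": 8.94, "elevation_m": 1102}]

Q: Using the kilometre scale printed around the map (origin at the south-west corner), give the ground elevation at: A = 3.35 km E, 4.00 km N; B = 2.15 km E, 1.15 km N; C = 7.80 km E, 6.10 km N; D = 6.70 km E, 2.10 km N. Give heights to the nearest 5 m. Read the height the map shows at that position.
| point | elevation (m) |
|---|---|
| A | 720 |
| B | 605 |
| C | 920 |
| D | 845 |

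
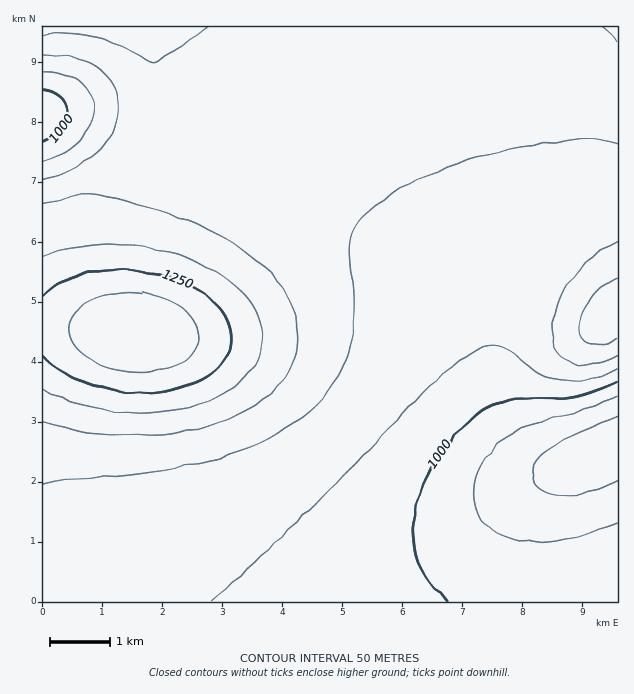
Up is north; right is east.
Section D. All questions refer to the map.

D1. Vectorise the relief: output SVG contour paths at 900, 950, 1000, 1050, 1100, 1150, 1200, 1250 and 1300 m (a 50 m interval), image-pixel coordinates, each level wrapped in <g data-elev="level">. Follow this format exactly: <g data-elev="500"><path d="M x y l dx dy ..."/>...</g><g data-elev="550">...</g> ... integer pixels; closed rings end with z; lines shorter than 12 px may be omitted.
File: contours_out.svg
<g data-elev="900"><path d="M617 481l-31 12-14 2-13 1-11-2-9-4-6-7-1-8 0-6 4-7 14-14 21-12 46-20"/></g><g data-elev="950"><path d="M617 523l-27 10-27 6-24 2-22-1-18-6-14-10-8-13-3-16 2-17 8-16 10-15 14-11 20-10 55-16 34-14"/></g><g data-elev="1000"><path d="M447 601l-16-16-10-17-6-18-2-19 2-21 7-21 11-23 15-22 24-26 12-9 13-6 18-4 39 0 20-2 21-6 22-9"/><path d="M43 91l10 2 8 4 5 8 2 7-2 9-5 9-8 7-10 5"/></g><g data-elev="1050"><path d="M211 601l51-45 61-60 108-112 21-18 18-13 18-7 14 0 10 6 28 21 13 6 12 2 12 0 13-2 27-10"/><path d="M43 72l21 2 16 8 11 12 3 15-4 17-11 15-15 12-21 9"/></g><g data-elev="1100"><path d="M43 483l100-10 47-8 48-13 22-10 20-10 22-15 18-17 14-18 12-21 6-19 2-23 0-21-4-39 1-18 7-18 13-15 21-14 30-16 35-14 34-11 41-8 45-6 22 0 18 4"/><path d="M617 241l-24 16-22 23-8 14-7 13-3 12-1 12 1 11 4 9 6 7 8 5 10 2 11-1 12-3 13-6"/><path d="M43 55l15 0 15 2 13 4 11 6 9 8 7 9 4 10 2 12-2 12-4 12-6 11-10 10-11 9-13 9-30 11"/></g><g data-elev="1150"><path d="M43 422l45 10 45 3 43-2 41-10 18-7 16-9 15-10 11-10 9-12 7-12 4-14 1-13-1-14-4-15-7-13-10-14-11-12-15-13-35-22-24-11-27-10-66-18-13 0-42 9"/><path d="M617 278l-14 8-13 13-9 16-2 13 3 11 8 6 12 0 15-7"/><path d="M43 35l28-1 27 4 21 7 29 16 6 2 5-2 49-34"/><path d="M602 27l9 6 6 8"/></g><g data-elev="1200"><path d="M43 389l33 14 37 8 38 1 36-5 31-11 14-7 10-9 9-10 7-10 3-11 2-12-2-12-3-10-7-12-9-11-24-19-31-15-36-10-38-4-37 3-33 9"/></g><g data-elev="1250"><path d="M43 355l9 9 11 8 28 13 33 7 33 0 30-6 13-6 11-7 9-7 6-9 4-9 2-11-2-10-4-11-7-9-9-9-25-15-30-10-33-3-31 2-28 10-11 7-9 7"/></g><g data-elev="1300"><path d="M128 372l17 0 16-2 15-5 12-7 8-10 3-11-2-10-7-11-10-9-13-6-15-5-16-3-17 0-15 2-13 5-11 7-8 9-3 9 1 11 5 10 9 9 13 8 15 6z"/></g>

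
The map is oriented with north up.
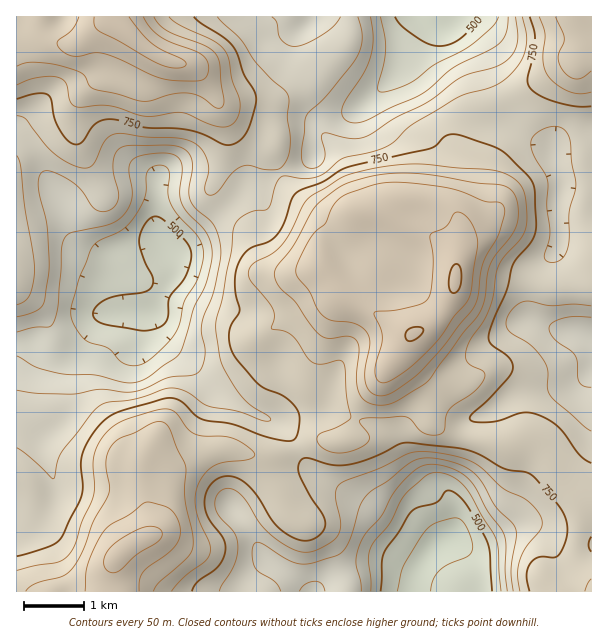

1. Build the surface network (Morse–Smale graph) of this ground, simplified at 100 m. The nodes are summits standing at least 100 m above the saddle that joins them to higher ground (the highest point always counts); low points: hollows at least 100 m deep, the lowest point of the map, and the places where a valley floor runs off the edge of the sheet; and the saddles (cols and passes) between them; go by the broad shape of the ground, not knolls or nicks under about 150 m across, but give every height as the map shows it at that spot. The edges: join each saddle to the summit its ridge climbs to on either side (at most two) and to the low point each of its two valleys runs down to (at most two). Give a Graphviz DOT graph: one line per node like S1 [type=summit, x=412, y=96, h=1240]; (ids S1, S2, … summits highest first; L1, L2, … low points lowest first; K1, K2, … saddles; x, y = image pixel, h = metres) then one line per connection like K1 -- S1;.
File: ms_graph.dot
graph terrain {
  S1 [type=summit, x=455, y=281, h=1007];
  S2 [type=summit, x=123, y=29, h=967];
  S3 [type=summit, x=119, y=555, h=966];
  S4 [type=summit, x=575, y=17, h=870];
  L1 [type=low, x=441, y=542, h=419];
  L2 [type=low, x=422, y=17, h=460];
  L3 [type=low, x=165, y=245, h=476];
  L4 [type=low, x=591, y=338, h=608];
  K1 [type=saddle, x=297, y=449, h=759];
  K2 [type=saddle, x=533, y=282, h=728];
  K3 [type=saddle, x=491, y=105, h=717];
  K4 [type=saddle, x=279, y=173, h=698];
  K5 [type=saddle, x=341, y=573, h=625];
  K1 -- S1;
  K1 -- S3;
  K1 -- L1;
  K1 -- L3;
  K2 -- S1;
  K2 -- L2;
  K2 -- L4;
  K3 -- S1;
  K3 -- S4;
  K3 -- L2;
  K4 -- S1;
  K4 -- S2;
  K4 -- L2;
  K4 -- L3;
  K5 -- S1;
  K5 -- S3;
  K5 -- L1;
}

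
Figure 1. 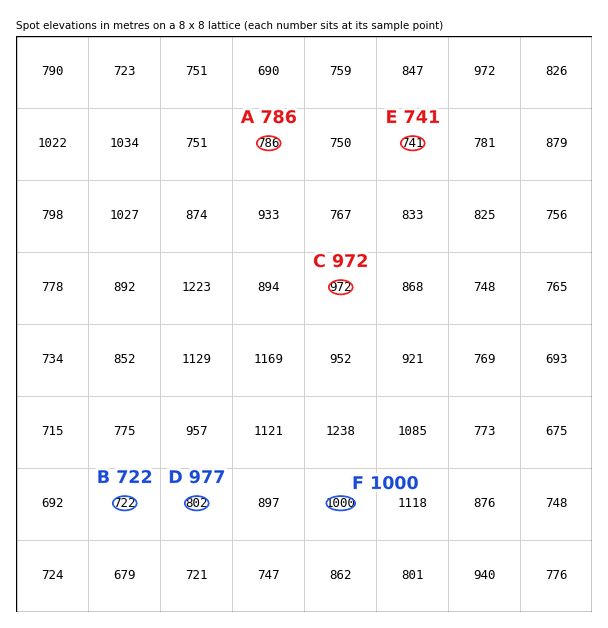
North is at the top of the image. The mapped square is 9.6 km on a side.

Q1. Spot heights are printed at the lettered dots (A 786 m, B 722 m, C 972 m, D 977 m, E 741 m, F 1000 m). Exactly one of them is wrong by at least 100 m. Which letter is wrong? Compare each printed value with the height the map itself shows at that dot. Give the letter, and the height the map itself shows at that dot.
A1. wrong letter D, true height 802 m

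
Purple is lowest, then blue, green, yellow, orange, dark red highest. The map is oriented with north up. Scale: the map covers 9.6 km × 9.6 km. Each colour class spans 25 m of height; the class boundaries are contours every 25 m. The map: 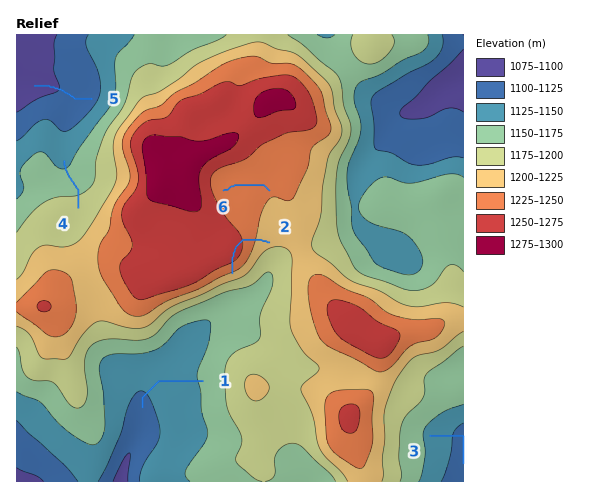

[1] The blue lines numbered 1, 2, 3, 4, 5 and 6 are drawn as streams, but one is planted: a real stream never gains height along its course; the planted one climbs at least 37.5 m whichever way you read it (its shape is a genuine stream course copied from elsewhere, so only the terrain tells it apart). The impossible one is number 2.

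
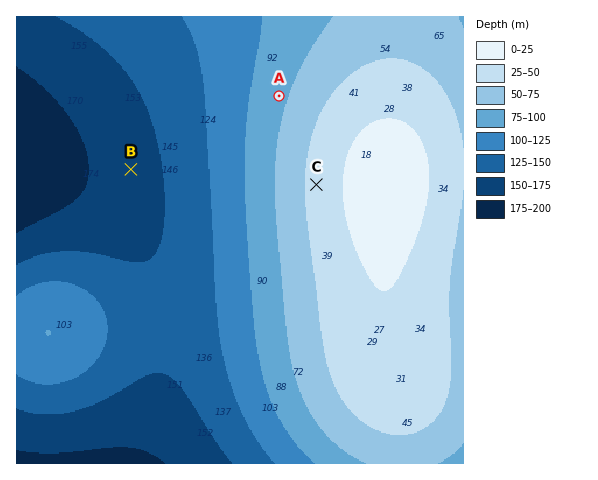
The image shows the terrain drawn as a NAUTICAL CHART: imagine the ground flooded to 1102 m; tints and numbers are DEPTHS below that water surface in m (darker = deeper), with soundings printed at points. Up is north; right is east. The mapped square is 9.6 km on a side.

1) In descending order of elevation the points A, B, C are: C A B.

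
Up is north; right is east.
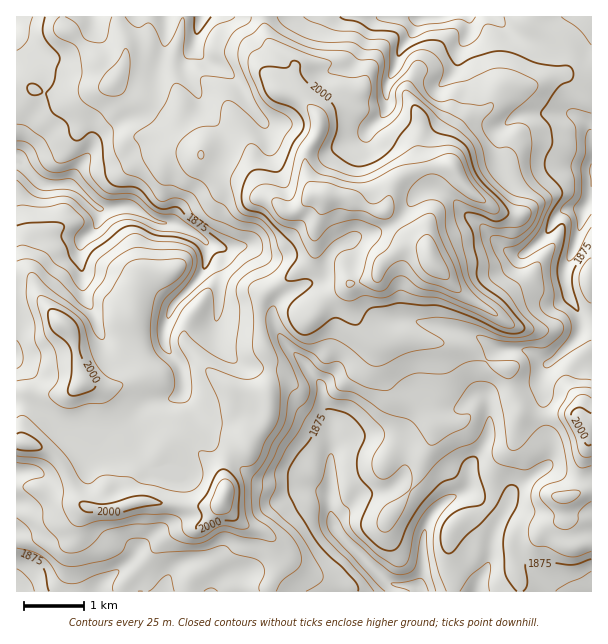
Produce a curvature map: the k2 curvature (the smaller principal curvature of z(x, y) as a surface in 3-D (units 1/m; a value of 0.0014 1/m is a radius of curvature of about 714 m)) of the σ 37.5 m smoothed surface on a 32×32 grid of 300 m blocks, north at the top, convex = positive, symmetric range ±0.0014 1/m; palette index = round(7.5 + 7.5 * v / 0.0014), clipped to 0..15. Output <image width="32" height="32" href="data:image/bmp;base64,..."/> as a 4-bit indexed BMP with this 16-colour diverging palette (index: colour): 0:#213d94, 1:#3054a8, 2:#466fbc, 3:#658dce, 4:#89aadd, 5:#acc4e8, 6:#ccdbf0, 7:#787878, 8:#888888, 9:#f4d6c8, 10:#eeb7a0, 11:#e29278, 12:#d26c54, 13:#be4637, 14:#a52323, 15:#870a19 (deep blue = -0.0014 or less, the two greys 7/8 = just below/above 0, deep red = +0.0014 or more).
<image width="32" height="32" href="data:image/bmp;base64,Qk12AgAAAAAAAHYAAAAoAAAAIAAAACAAAAABAAQAAAAAAAACAAATCwAAEwsAABAAAAAAAAAAlD0hAKhUMAC8b0YAzo1lAN2qiQDoxKwA8NvMAHh4eACIiIgAyNb0AKC37gB4kuIAVGzSADdGvgAjI6UAGQqHAHZ2V3dod2d3d4cBJ3R4dndVd3VnZXdmeHdwWRd3R1ZVd4h4VmU1VnhmBIcId1d2iGd3VFVXg2d2YViHF4dXd3ZneHhnZVlkVoJniFF3dWVld2dmZ2ZadWZjdVZ1NXZZh0NmZ3Z3VjVWg3eFdnV2RFVldnd3d3ZpZXR3hndkeIVXlld3d4h3h2ZldmZ4d0d2R2Zmd3eHd3eGZmZnd3g4dWlmdmd2VXd3dVRXh3dmR3VYhml3d3N4d3c1eHd3dVZlZld3VnhjhkV0Jnd3d3Z5ZHZmZlZ2F2V4UFd4h3iHIBUnVogndhdmdwmFd3dlQUhnc1eFKIcIdXc5hmZVVUaGVGNXUneGQHR4VXWFZWV2ZWcWd3Nnh4QViHdldnSIdFZ3CXZjiIeKBmVFZWZ1iGdyNwZ2YleGdANEZYVUZ3dnFhNRh4gncAB3ZHVmVVWHYVagcHaVAAZlhneFd3aFVxaEhiFhEXlXd2ZoZIh2dmRnRGZ0JnOHd3d2Z1ZVRHh2lUdmZEeGSHd3hndXZHZWZoZYdoZnd1aHd3Z2VGZkd3ZlR4eEd3d3Zndnc0V2dxaFZnRWVYd3h3d3aEWXdncIU3d3h2iHd3h2dnYoh2ZoBVVXiId4d2eGd2VFd2h3d1GYSHdmd2Z2ZndUZod2VnZxZ1Z2Z4dnh1dnRjdVVWZURCR1Zod3"/>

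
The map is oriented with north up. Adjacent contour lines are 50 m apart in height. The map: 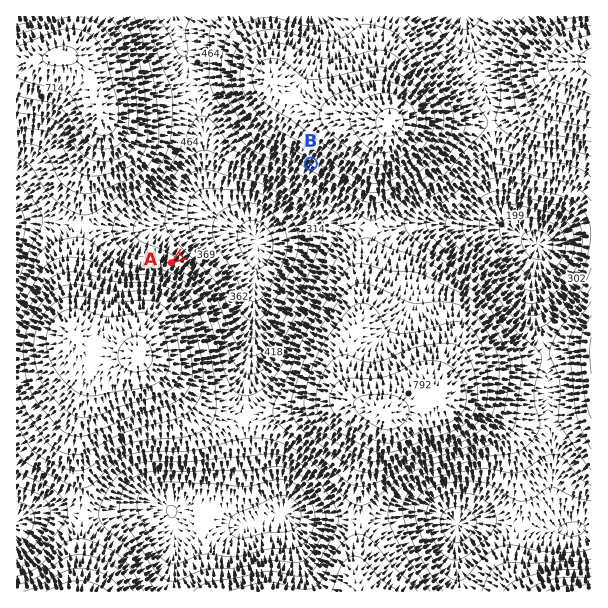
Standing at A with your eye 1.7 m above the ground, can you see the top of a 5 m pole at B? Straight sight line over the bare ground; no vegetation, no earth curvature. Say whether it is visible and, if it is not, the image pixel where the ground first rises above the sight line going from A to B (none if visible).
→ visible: true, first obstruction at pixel None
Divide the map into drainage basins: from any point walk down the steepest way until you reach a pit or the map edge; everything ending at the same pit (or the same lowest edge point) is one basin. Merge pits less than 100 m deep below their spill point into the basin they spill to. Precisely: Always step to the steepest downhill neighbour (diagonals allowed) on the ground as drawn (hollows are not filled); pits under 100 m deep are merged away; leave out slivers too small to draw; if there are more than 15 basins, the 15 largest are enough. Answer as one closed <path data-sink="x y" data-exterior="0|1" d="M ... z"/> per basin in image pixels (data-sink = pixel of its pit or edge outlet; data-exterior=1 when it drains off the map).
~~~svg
<path data-sink="257 242" data-exterior="0" d="M267 16l-192 0-3 29-6 9 0 2 6 2 16 19 14 37-2 23-15 42-1 45-8 43 0 39-3 29 17 9 18 6 29 5 63 54 27 9 34-2 80-14 21 2-10-9-3-6-3-12 0-20 16-43 0-42 8-38 4-70 8-27 8-14-66-11-18-6-28-16-7-9 0-31z"/><path data-sink="539 245" data-exterior="0" d="M360 16l-92 1 3 64 7 9 28 16 18 6 66 11-8 14-8 27-4 70-8 38 0 42-16 43 0 20 6 18 8 8 29 11 31-12 18-4 6-9 11-11 24-12 42-5 45-9 25 0 1-290-14 0-11 5-13 13-8 15-15 14-19 9-26 4-94 0-7-8-9-21-6-43-9-26z"/><path data-sink="282 513" data-exterior="0" d="M137 355l-27 3-14 6-6 11-6 23-6 28 0 30 6 38-5 97 278 1-2-10 0-21 6-31 0-54 6-21 13-29 4-13-27-10-16-1-90 16-33-2-24-12-27-25z"/><path data-sink="458 524" data-exterior="0" d="M591 352l-25 0-45 9-42 5-24 12-11 11-6 9-18 4-25 10-11 1-4 13-13 29-6 21 0 54-6 31 0 21 4 10 233-1z"/><path data-sink="462 17" data-exterior="1" d="M591 16l-229 0-1 8 9 26 6 43 9 21 7 8 94 0 26-4 19-9 15-14 8-15 13-13 11-5 12 0 2-2z"/><path data-sink="17 231" data-exterior="1" d="M65 55l-29 6-20 1 1 290 21 0 19-4 16-12 1-7 2-62 8-43 1-45 15-42 2-23-14-37-16-19z"/><path data-sink="17 525" data-exterior="1" d="M74 336l-11 8-10 5-37 4 1 239 62-1 5-97-6-38 0-30 6-28 6-23 6-11 14-6 26-2-28-6-18-6z"/>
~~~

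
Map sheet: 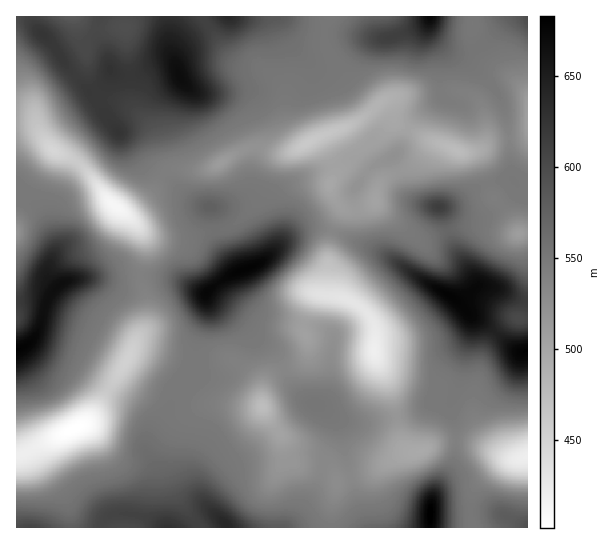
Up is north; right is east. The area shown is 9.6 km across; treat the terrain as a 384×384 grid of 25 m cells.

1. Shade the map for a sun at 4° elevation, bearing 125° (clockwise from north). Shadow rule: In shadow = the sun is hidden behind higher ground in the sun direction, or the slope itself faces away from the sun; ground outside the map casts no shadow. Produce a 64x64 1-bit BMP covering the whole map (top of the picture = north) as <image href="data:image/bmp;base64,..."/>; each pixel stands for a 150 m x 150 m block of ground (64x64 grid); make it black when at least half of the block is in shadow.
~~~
<image width="64" height="64" href="data:image/bmp;base64,Qk0+AgAAAAAAAD4AAAAoAAAAQAAAAEAAAAABAAEAAAAAAAACAAATCwAAEwsAAAIAAAAAAAAA////AAAAAACBgAAAAAPgAIHAAAAAA/AAA+AAAAAH8BAD8AAAAA/wAPv8BgAAH/AD/f4AAAA/+A//AAAAAH/4D//AAAAAf/wO//gAAAD//AD//AAAAP/8AP/8AAAAf/wA//4AAAAAAAA//gAAAAAAAAf+AACAAAAAA/8AAcAAAAAB/wABwADAAAB/gAGAA8AAAD+AAAAH4AAAH8AAAA/gAAAf4AAAH+AYAA/gAAAf4BwAD+AAAB/gPAAH8AAAH+A8gAfwAAAf4h/AA/AAAB/mB+AB8AAAH8YH4ABAAAcfgADgAAwADz4AAOAAHgAMEAAA8AA+AAAAAADgAH+AAAAHAOQA/8AAAD+A4gH/4AABf4DwA//8AAf/gPAD//4AD/8B+A///wAf/gP8H///gDn8A/4////AfeAA+D///8DfAADAf/5/gA8AAAB/wAAAB3gAAH8AAAAH/AAAfAAAAAf8AABgAEAAB/8ABAAA8GAH/+AMIABweAAH+ABAABB+AAf4AAAAAD+AA/gAAAAAD+AAOAAAAAAB8AAAAAAAAAB4AAAcAAAAAAgAABwAAAAAAEAAPAAAAAAA4AA8AAAAAADgABAAAAAAAAAAAAAgAAAAAAAAAAAAAAAAAAAgAAAAAAAAAAGAAAAAAAAAA8AAAAAAAAADwAAAMAAAAAPAAAB/AAAAA8AAAP/gAA=="/>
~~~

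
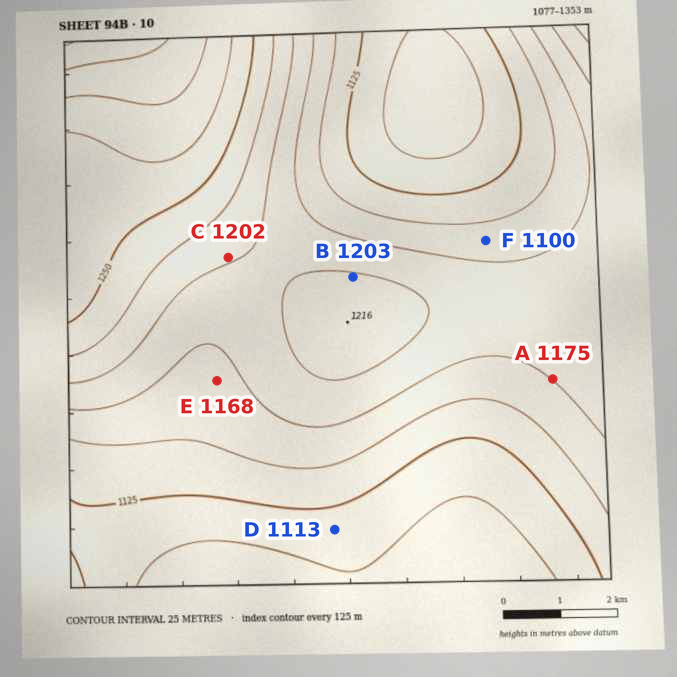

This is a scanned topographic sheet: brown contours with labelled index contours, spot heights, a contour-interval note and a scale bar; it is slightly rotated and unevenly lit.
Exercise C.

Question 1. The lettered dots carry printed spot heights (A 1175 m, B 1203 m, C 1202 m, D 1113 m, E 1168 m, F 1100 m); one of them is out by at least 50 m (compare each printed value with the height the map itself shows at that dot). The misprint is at F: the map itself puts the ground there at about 1163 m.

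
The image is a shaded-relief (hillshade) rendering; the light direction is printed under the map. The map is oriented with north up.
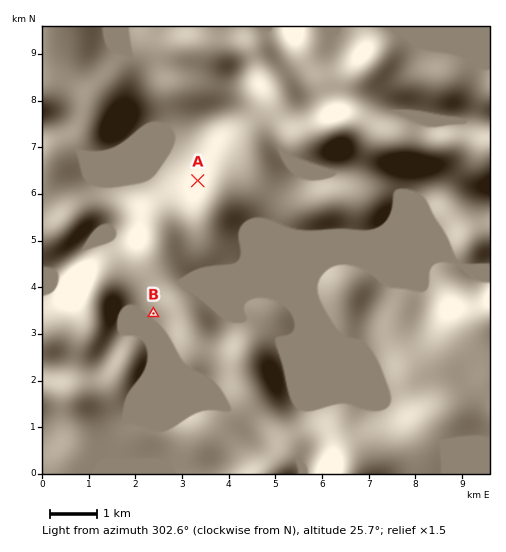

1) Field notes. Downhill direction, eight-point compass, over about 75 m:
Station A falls NW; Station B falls SW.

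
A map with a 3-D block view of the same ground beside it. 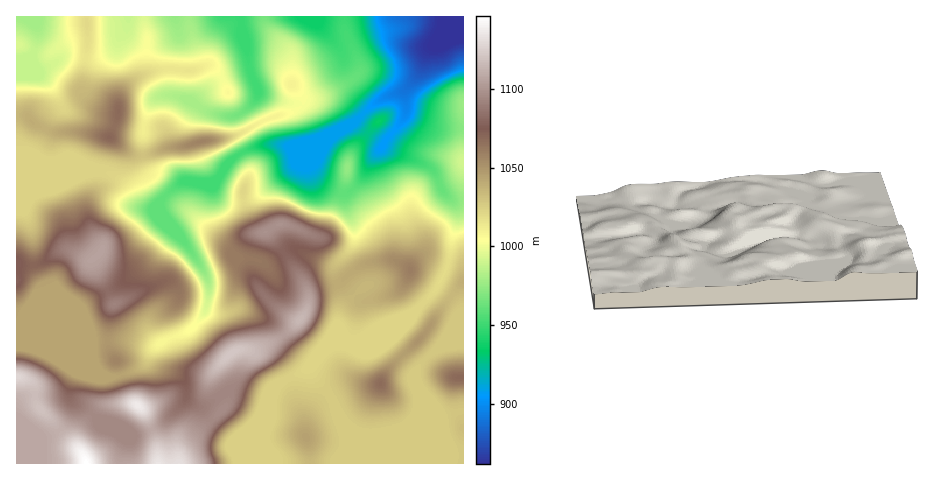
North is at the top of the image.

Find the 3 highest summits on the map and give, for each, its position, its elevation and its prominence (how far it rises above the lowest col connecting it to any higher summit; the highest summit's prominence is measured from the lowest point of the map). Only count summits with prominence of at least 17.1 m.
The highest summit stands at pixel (138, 405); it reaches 1137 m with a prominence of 32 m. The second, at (229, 355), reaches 1122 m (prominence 28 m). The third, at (102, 250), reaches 1106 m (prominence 61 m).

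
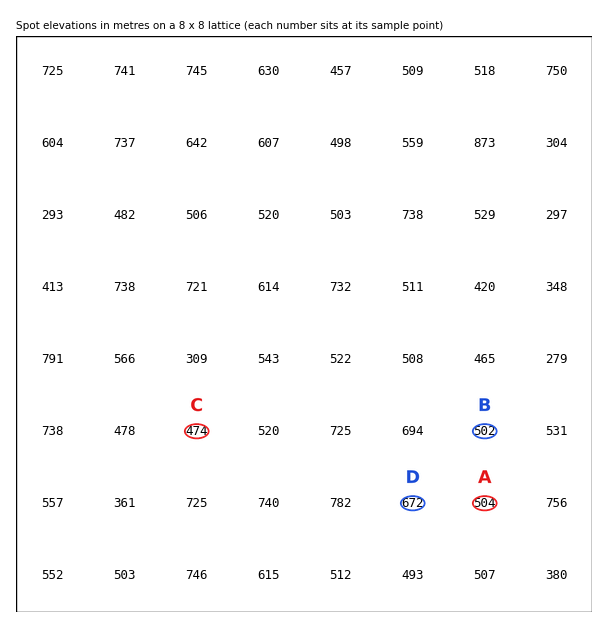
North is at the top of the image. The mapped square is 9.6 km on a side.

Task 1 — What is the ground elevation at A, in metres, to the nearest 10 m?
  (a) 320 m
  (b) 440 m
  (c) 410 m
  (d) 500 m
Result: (d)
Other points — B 500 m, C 470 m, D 670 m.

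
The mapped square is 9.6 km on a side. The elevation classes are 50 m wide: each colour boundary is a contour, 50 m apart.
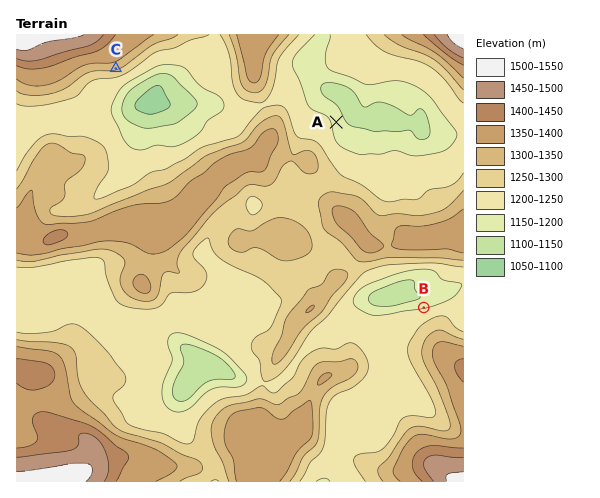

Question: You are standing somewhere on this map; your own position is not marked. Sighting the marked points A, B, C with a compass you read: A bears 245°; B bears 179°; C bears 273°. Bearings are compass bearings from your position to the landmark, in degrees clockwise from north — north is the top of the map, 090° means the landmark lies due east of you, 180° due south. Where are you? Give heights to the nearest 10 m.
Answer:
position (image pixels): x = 420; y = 84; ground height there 1210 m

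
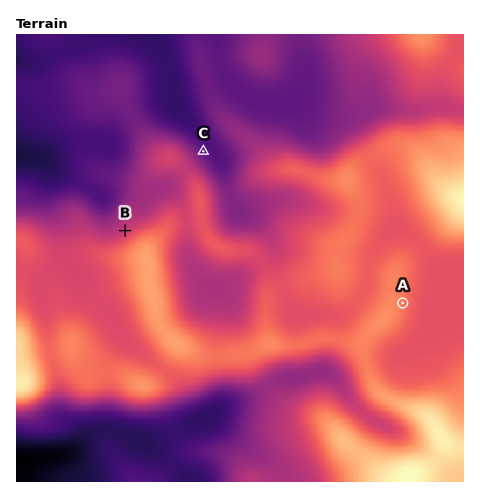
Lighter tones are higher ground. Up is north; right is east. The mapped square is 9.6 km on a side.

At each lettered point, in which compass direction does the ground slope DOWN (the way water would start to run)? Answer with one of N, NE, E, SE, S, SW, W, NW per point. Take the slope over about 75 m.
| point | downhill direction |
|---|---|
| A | E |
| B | NW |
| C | NE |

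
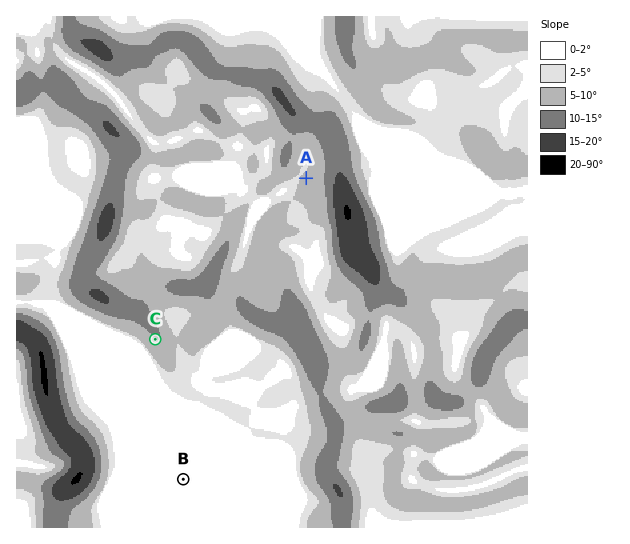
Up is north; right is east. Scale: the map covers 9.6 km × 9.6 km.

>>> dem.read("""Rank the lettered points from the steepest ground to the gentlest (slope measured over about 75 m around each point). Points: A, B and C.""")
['C', 'A', 'B']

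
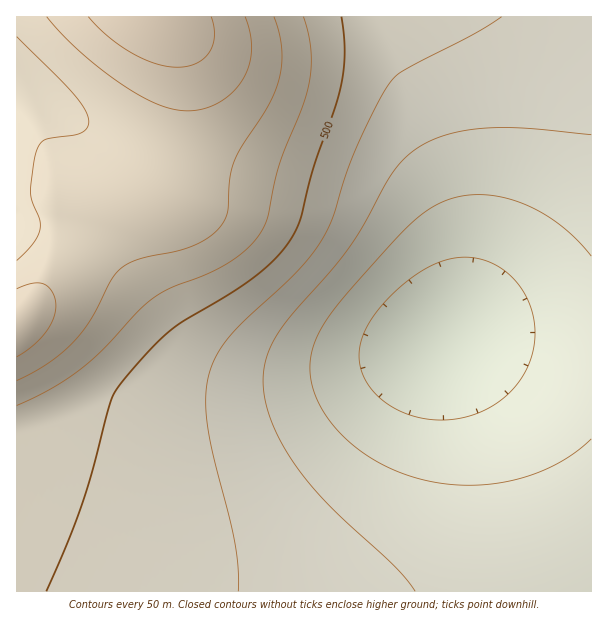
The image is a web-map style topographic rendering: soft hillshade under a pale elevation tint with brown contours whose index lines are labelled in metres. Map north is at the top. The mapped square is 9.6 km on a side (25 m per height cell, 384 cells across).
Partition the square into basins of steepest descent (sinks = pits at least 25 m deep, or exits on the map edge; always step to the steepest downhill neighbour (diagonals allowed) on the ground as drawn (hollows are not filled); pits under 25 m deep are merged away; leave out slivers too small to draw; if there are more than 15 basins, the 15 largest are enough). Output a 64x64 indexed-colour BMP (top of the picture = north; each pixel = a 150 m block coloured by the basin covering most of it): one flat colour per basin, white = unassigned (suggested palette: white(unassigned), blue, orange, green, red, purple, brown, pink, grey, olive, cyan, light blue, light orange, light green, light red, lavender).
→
<image width="64" height="64" href="data:image/bmp;base64,Qk12CAAAAAAAAHYAAAAoAAAAQAAAAEAAAAABAAQAAAAAAAAIAAATCwAAEwsAABAAAAAAAAAA////ALR3HwAOf/8ALKAsACgn1gC9Z5QAS1aMAMJ34wB/f38AIr28AM++FwDox64AeLv/AIrfmACWmP8A1bDFABERERERERERERERERERERERERERERERERERERERERERERERERERERERERERERERERERERERERERERERERERERERERERERERERERERERERERERERERERERERERERERERERERERERERERERERERERERERERERERERERERERERERERERERERERERERERERERERERERERERERERERERERERERERERERERERERERERERERERERERERERERERERERERERERERERERERERERERERERERERERERERERERERERERERERERERERERERERERERERERERERERERERERERERERERERERERERERERERERERERERERERERERERERERERERERERERERERERERERERERERERERERERERERERERERERERERERERERERERERERERERERERERERERERERERERERERERERERERERERERERERERERERERERERERERERERERERERERERERERERERERERERERERERERERERERERERERERERERERERERERERERERERERERERERERERERERERERERERERERERERERERERERERERERERERERERERERERERERERERERERERERERERERERERERERERERERERERERERERERERERERERERERERERERERERERERERERERERERERERERERERERERERERERERERERERERERERERERERERERERERERERERERERERERERERERERERERERERERERERERERERERERERERERERERERERERERERERERERERERERERERERERERERERERERERERERERERERERERERERERERERERERERERERERERERERERERERERERERERERERERERERERERERERERERERERERERERERERERERERERERERERERERERERERERERERERERERERERERERERERERERERERERERERERERERERERERERERERERERERERERERERERERERERERERERERERERERERERERERERERERERERERERERERERERERERERERERERERERERERERERERERERERERERERERERERERERERERERERERERERERERERERERERERERERERERERERERERERERERERERERERERERERERERERERERERERERERERERERERERERERERERERERERERERERERERERERERERERERERERERESERERERERERERERERERERERERERERERERERERERERERIhEREREREREREREREREREREREREREREREREREREREREiERERERERERERERERERERERERERERERERERERERERESIhERERERERERERERERERERERERERERERERERERERERIiIREREREREREREREREREREREREREREREREREREREREiIiERERERERERERERERERERERERERERERERERERERESIiIhERERERERERERERERERERERERERERERERERERERIiIiIREREREREREREREREREREREREREREREREREREREiIiIhERERERERERERERERERERERERERERERERERERESIiIiIRERERERERERERERERERERERERERERERERERERIiIiIiEREREREREREREREREREREREREREREREREREREiIiIiIRERERERERERERERERERERERERERERERERERESIiIiIiERERERERERERERERERERERERERERERERERERIiIiIiIhEREREREREREREREREREREREREREREREREREiIiIiIiIiIhERERERERERERERERERERERERERERERESIiIiIiIiIiERERERERERERERERERERERERERERERERIiIiIiIiIiIREREREREREREREREREREREREREREREREiIiIiIiIiIiERERERERERERERERERERERERERERERESIiIiIiIiIiIRERERERERERERERERERERERERERERERIiIiIiIiIiIhEREREREREREREREREREREREREREREREiIiIiIiIiIiIRERERERERERERERERERERERERERERESIiIiIiIiIiIhERERERERERERERERERERERERERERERIiIiIiIiIiIiEREREREREREREREREREREREREREREREiIiIiIiIiIiIRERERERERERERERERERERERERERERESIiIiIiIiIiIhERERERERERERERERERERERERERERERIiIiIiIiIiIiEREREREREREREREREREREREREREREREiIiIiIiIiIiIRERERERERERERERERERERERERERERESIiIiIiIiIiIhERERERERERERERERERERERERERERERIiIiIiIiIiIiEREREREREREREREREREREREREREREREiIiIiIiIiIiIRERERERERERERERERERERERERERERESIiIiIiIiIiIhERERERERERERERERERERERERERERERIiIiIiIiIiIiEREREREREREREREREREREREREREREREiIiIiIiIiIiERERERERERERERERERERERERERERERESIiIiIiIiIiERERERERERERERERERERERERERERERER"/>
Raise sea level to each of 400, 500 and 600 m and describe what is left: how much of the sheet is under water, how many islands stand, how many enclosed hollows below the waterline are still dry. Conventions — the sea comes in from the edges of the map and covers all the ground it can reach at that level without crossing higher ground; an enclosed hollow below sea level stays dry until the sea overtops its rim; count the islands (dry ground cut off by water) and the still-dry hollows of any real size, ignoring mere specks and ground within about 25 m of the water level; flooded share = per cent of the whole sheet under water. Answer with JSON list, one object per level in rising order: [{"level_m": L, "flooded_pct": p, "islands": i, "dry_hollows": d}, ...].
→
[{"level_m": 400, "flooded_pct": 36, "islands": 0, "dry_hollows": 0}, {"level_m": 500, "flooded_pct": 67, "islands": 0, "dry_hollows": 0}, {"level_m": 600, "flooded_pct": 83, "islands": 0, "dry_hollows": 0}]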